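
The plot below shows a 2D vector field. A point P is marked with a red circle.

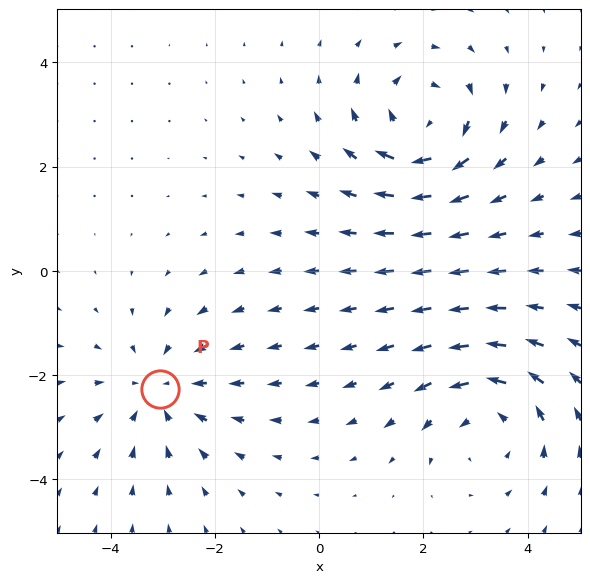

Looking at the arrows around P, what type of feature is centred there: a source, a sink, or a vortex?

At P (-3.1, -2.3) the arrows converge inward. Divergence about -3, curl ≈0 — negative divergence with near-zero curl is a sink.

sink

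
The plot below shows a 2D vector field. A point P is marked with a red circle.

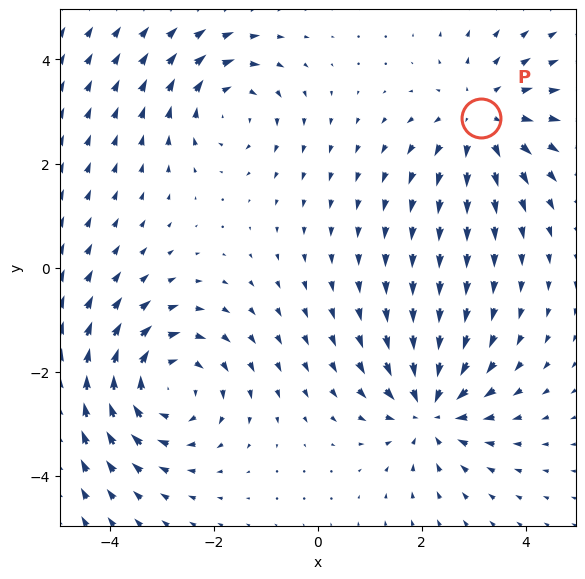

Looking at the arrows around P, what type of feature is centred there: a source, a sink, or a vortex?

source

At P (3.1, 2.9) the arrows spread outward. Divergence about +3, curl ≈0 — positive divergence with near-zero curl is a source.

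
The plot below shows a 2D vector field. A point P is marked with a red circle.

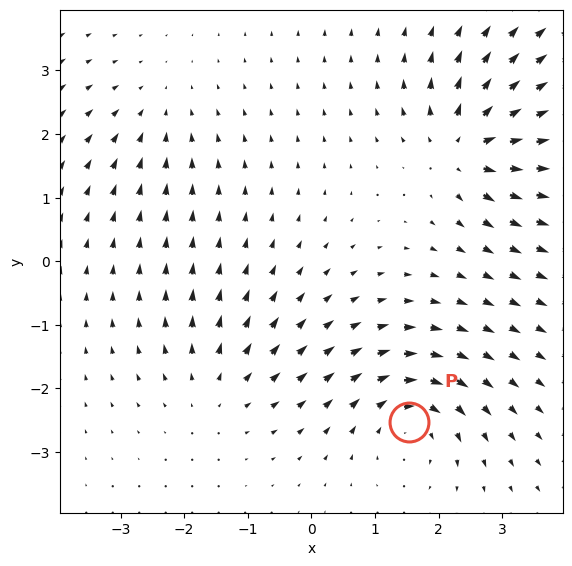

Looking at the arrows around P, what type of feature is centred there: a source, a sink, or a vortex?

vortex

At P (1.5, -2.5) the arrows circulate clockwise. Divergence ≈0, curl about -5 — near-zero divergence with nonzero curl is a vortex.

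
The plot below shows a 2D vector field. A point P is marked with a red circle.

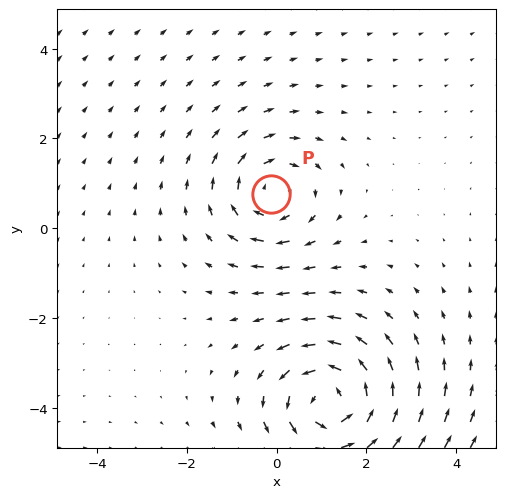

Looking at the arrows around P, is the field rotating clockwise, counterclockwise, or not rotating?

Near P at (-0.1, 0.8) the arrows circulate clockwise. The curl (z-component) there is about -3; negative curl means clockwise rotation.

clockwise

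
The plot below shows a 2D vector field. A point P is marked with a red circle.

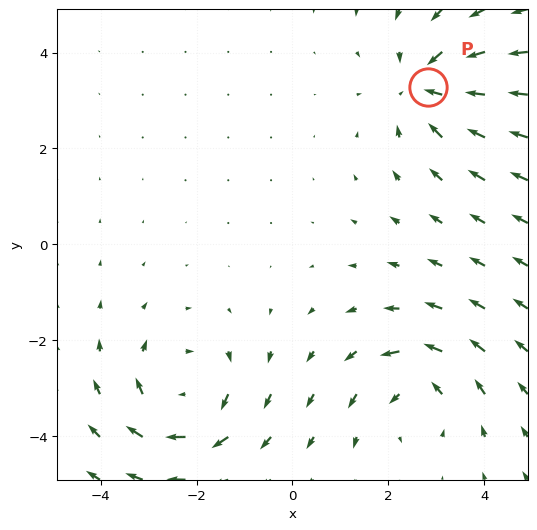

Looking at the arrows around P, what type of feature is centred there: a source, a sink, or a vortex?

sink

At P (2.8, 3.3) the arrows converge inward. Divergence about -4, curl ≈0 — negative divergence with near-zero curl is a sink.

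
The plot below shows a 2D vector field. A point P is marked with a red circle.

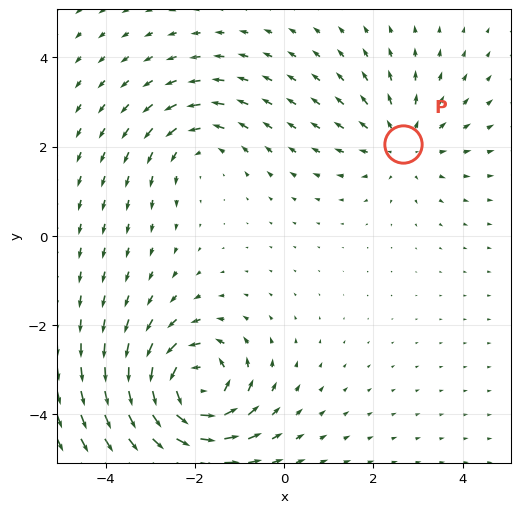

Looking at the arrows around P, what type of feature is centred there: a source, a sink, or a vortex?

At P (2.7, 2.1) the arrows spread outward. Divergence about +2, curl ≈0 — positive divergence with near-zero curl is a source.

source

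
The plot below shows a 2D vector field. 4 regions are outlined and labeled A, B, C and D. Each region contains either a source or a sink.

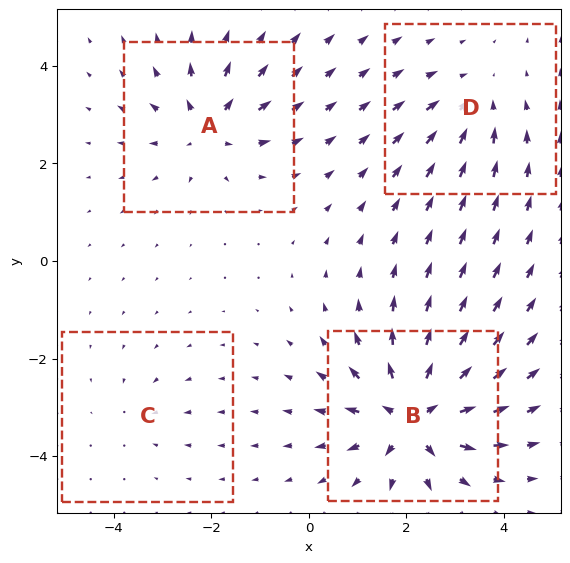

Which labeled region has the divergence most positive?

Divergence at each region's feature centre — A: about +5, B: about +8, C: about -2, D: about -4. Region B is most positive.

B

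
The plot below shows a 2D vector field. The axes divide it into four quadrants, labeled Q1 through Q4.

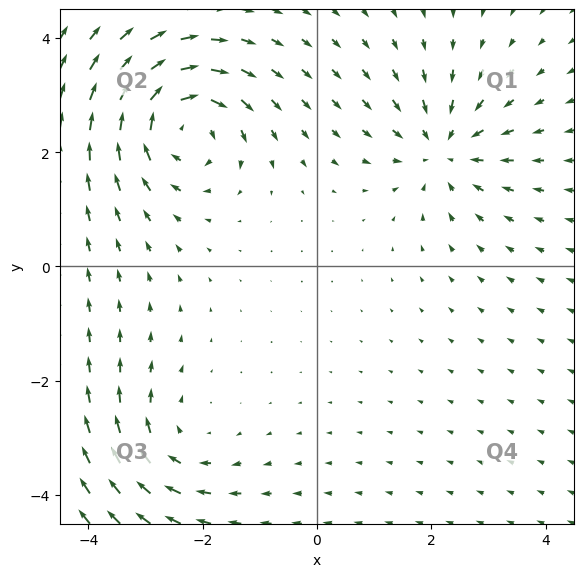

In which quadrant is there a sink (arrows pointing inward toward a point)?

Q1

The sink sits at approximately (2.2, 2.1), which lies in quadrant Q1. The divergence there is about -4, negative as expected for a sink.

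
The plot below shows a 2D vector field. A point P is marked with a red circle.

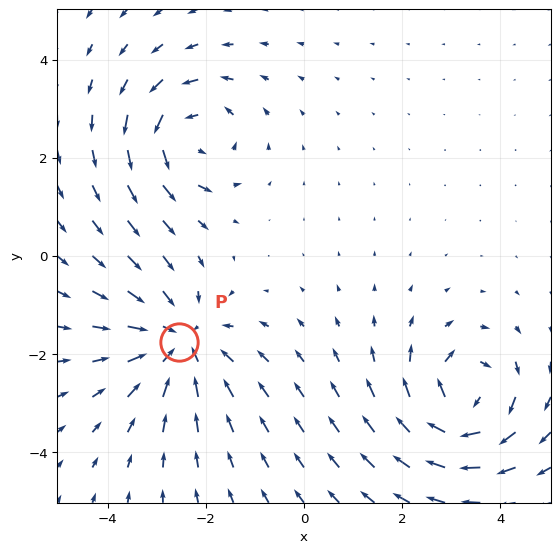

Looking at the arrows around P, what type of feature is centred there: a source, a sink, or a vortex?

sink

At P (-2.5, -1.8) the arrows converge inward. Divergence about -4, curl ≈0 — negative divergence with near-zero curl is a sink.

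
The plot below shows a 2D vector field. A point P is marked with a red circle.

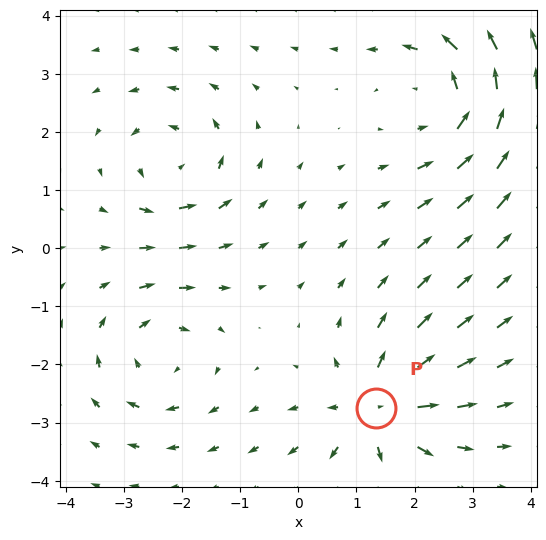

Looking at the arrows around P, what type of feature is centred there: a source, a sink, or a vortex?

source

At P (1.3, -2.8) the arrows spread outward. Divergence about +5, curl ≈0 — positive divergence with near-zero curl is a source.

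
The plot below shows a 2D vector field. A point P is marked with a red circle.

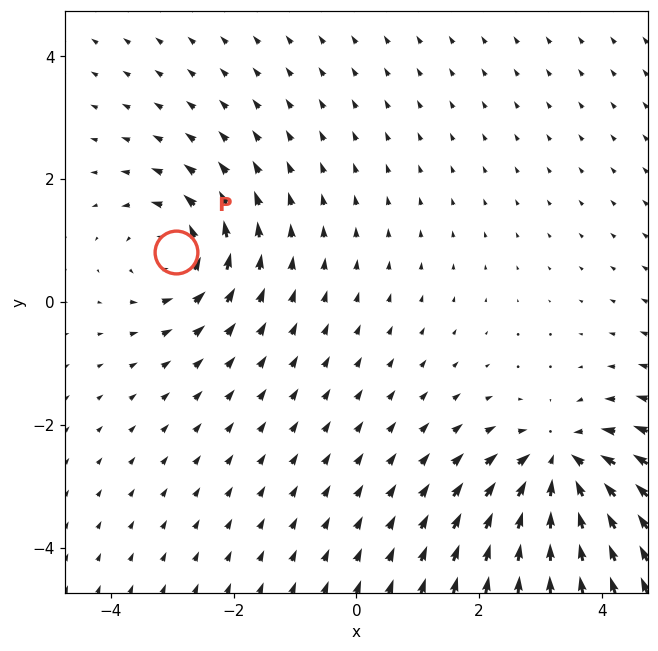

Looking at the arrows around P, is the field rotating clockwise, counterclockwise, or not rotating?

counterclockwise

Near P at (-2.9, 0.8) the arrows circulate counterclockwise. The curl (z-component) there is about +4; positive curl means counterclockwise rotation.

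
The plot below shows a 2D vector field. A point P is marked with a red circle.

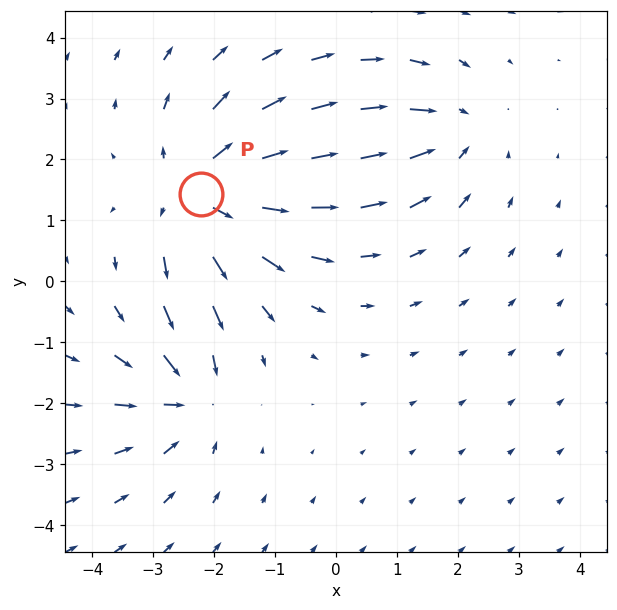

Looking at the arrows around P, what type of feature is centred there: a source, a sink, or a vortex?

source

At P (-2.2, 1.4) the arrows spread outward. Divergence about +4, curl ≈0 — positive divergence with near-zero curl is a source.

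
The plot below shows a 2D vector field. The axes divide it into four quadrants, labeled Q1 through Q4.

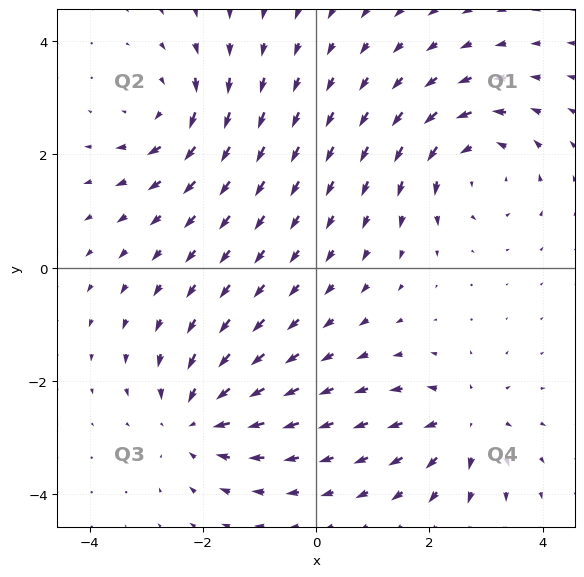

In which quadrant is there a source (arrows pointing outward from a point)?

The source sits at approximately (2.6, -2.7), which lies in quadrant Q4. The divergence there is about +4, positive as expected for a source.

Q4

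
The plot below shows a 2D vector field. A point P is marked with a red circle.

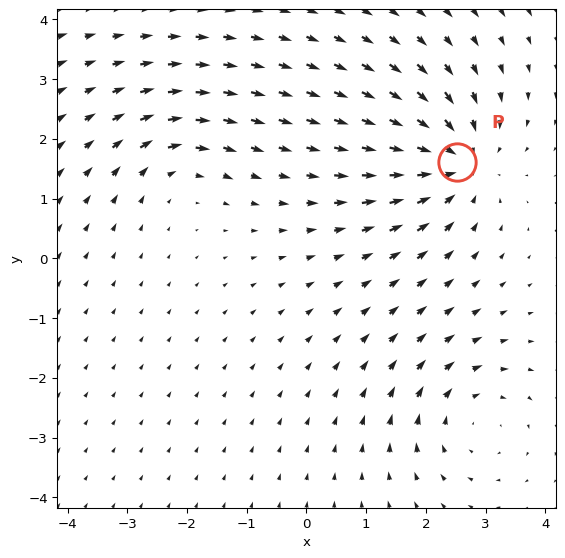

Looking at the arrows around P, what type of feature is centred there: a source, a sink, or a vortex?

At P (2.5, 1.6) the arrows converge inward. Divergence about -5, curl ≈0 — negative divergence with near-zero curl is a sink.

sink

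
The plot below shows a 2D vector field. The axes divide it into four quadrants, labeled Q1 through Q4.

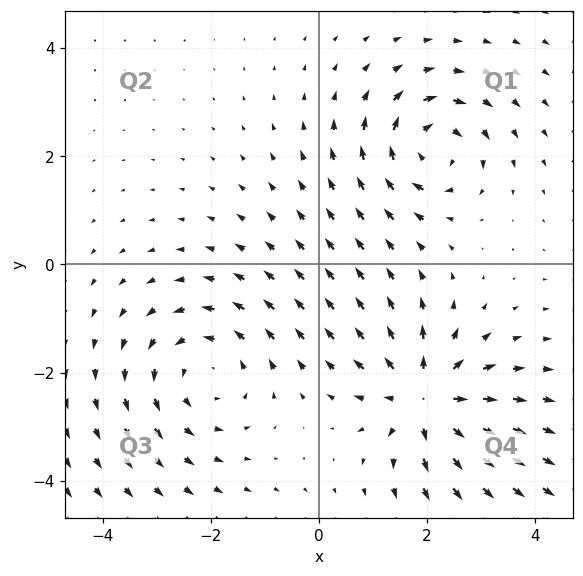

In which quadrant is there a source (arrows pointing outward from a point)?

Q4

The source sits at approximately (2.0, -2.5), which lies in quadrant Q4. The divergence there is about +6, positive as expected for a source.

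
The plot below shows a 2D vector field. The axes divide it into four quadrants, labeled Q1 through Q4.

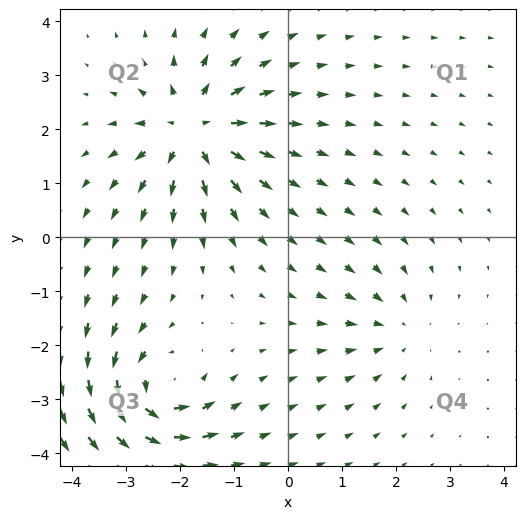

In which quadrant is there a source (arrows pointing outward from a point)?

Q2

The source sits at approximately (-1.7, 2.0), which lies in quadrant Q2. The divergence there is about +6, positive as expected for a source.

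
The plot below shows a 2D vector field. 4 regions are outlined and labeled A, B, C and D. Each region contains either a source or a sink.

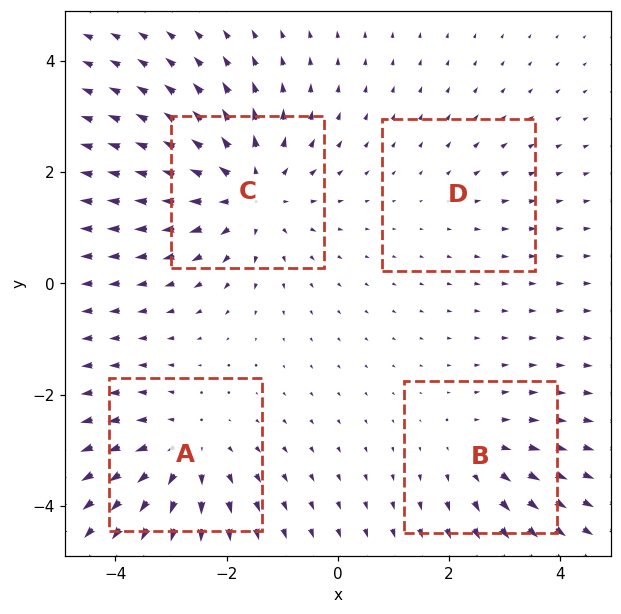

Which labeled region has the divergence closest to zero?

Divergence at each region's feature centre — A: about +5, B: about +3, C: about +6, D: about +2. Region D is closest to zero.

D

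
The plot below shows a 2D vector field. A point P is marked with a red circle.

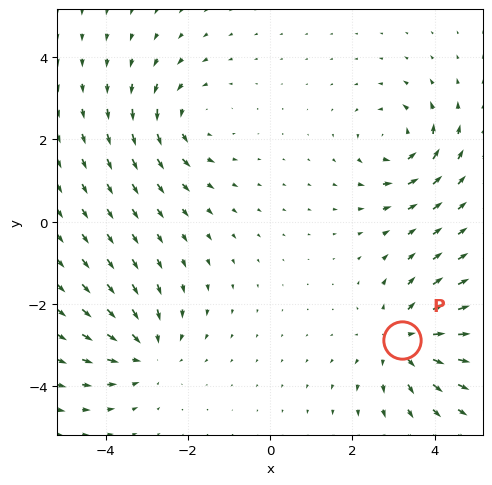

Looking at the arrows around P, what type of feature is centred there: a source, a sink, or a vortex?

source

At P (3.2, -2.9) the arrows spread outward. Divergence about +4, curl ≈0 — positive divergence with near-zero curl is a source.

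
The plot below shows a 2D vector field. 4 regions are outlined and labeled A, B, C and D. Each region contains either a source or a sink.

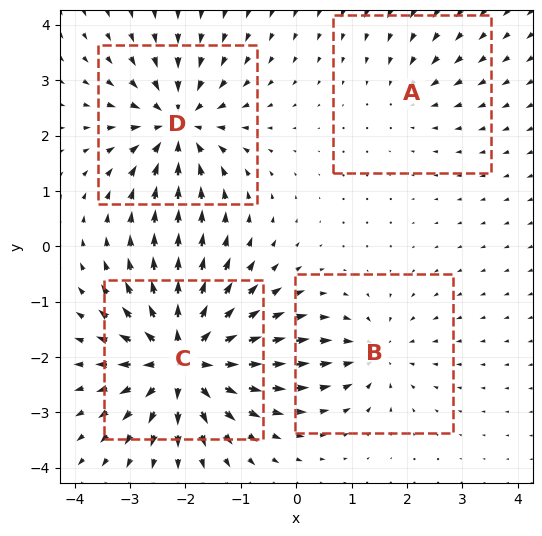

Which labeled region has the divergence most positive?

Divergence at each region's feature centre — A: about -2, B: about -4, C: about +9, D: about -6. Region C is most positive.

C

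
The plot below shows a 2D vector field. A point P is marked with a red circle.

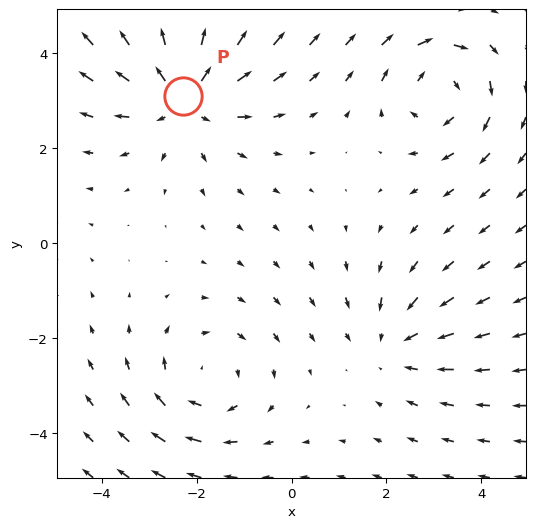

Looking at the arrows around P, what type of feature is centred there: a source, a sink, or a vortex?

At P (-2.3, 3.1) the arrows spread outward. Divergence about +4, curl ≈0 — positive divergence with near-zero curl is a source.

source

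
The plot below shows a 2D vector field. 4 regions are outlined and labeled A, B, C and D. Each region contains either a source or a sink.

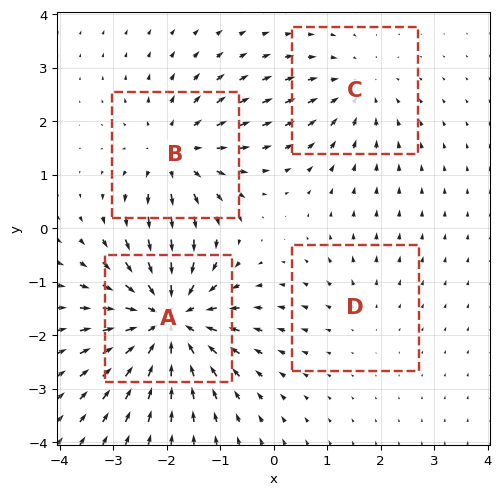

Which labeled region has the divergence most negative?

Divergence at each region's feature centre — A: about -7, B: about +5, C: about -3, D: about +2. Region A is most negative.

A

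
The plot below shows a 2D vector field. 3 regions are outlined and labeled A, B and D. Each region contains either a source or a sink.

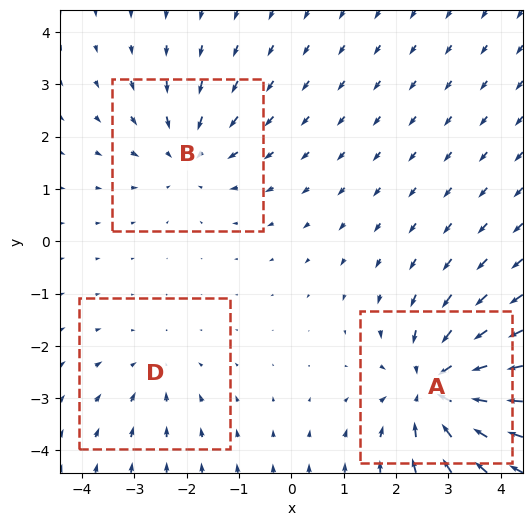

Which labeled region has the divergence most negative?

A

Divergence at each region's feature centre — A: about -5, B: about -3, D: about -2. Region A is most negative.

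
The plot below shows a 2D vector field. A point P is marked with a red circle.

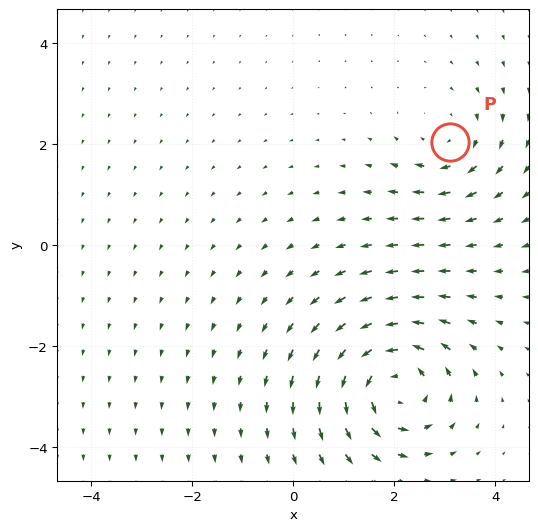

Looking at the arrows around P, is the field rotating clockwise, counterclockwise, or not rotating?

Near P at (3.1, 2.0) the arrows circulate clockwise. The curl (z-component) there is about -3; negative curl means clockwise rotation.

clockwise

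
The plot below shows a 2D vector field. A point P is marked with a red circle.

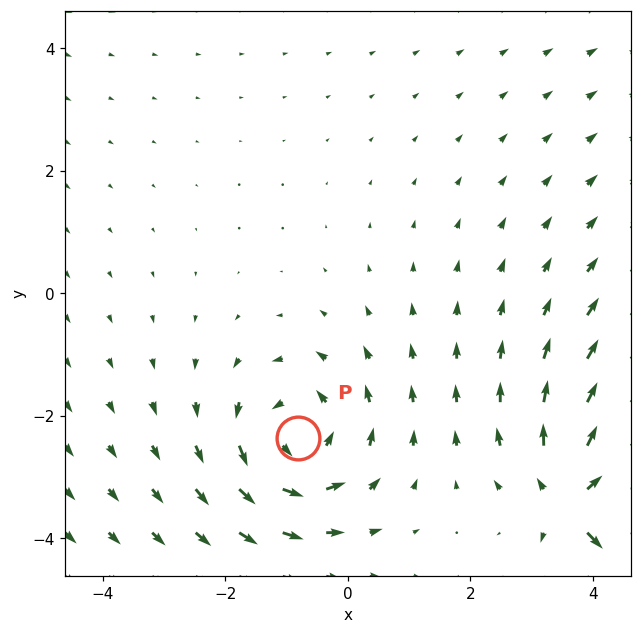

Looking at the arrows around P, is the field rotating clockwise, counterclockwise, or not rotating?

Near P at (-0.8, -2.4) the arrows circulate counterclockwise. The curl (z-component) there is about +3; positive curl means counterclockwise rotation.

counterclockwise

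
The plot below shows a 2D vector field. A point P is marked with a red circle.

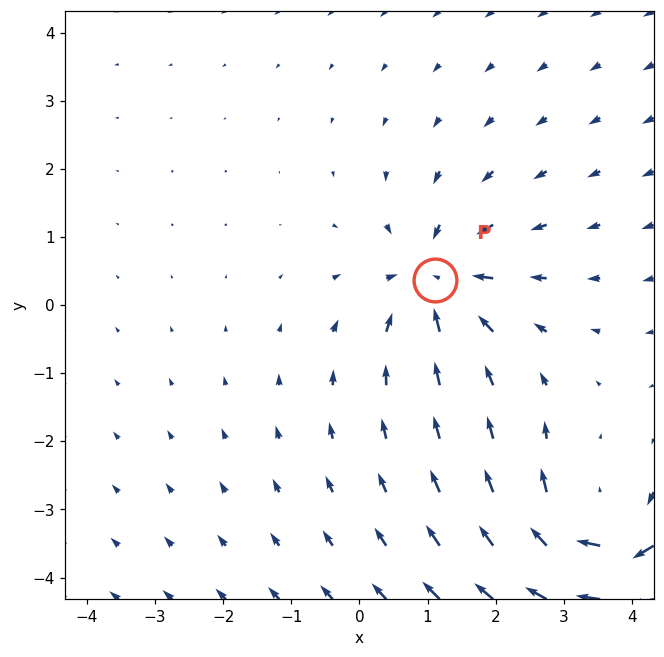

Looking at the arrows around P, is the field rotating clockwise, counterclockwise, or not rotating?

Near P at (1.1, 0.4) the arrows show no circulation. The curl there is ≈0.

not rotating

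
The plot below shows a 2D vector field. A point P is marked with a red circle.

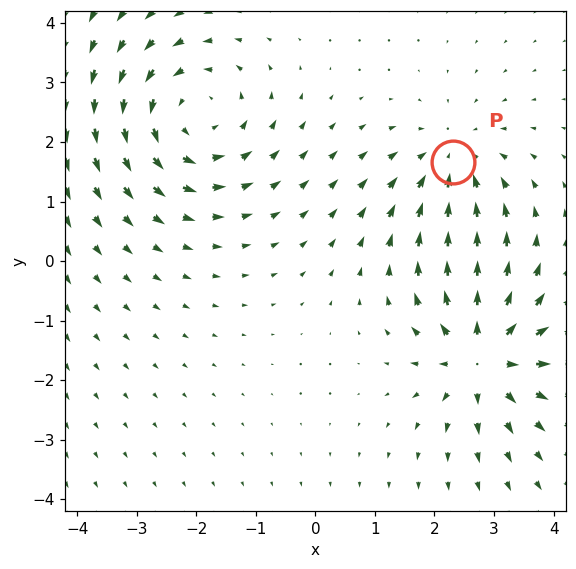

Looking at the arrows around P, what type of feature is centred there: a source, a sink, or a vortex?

sink

At P (2.3, 1.7) the arrows converge inward. Divergence about -3, curl ≈0 — negative divergence with near-zero curl is a sink.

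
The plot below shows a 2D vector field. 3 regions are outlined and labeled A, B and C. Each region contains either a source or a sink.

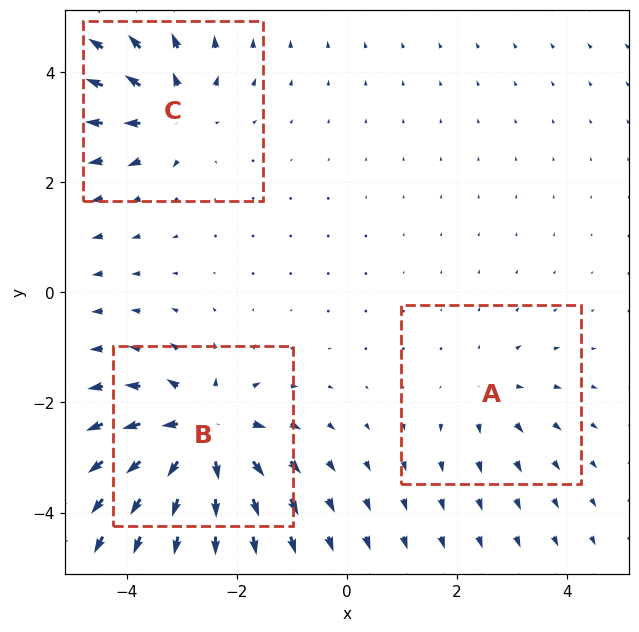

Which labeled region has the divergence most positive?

B

Divergence at each region's feature centre — A: about +2, B: about +6, C: about +4. Region B is most positive.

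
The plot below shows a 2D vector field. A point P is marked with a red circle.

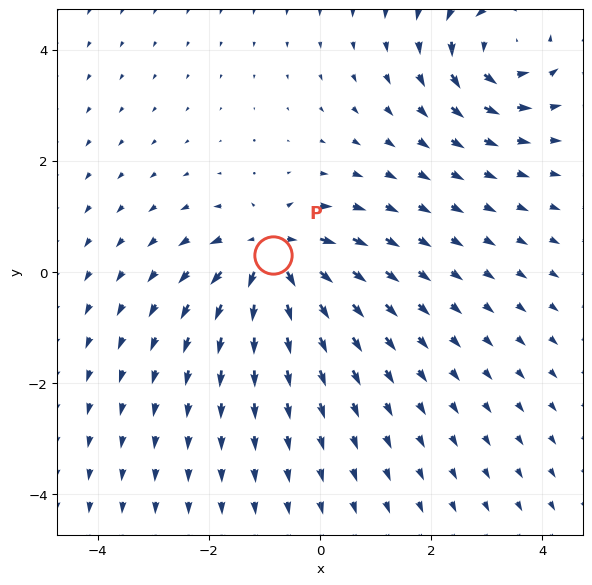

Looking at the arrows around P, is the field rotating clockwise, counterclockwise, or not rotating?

Near P at (-0.9, 0.3) the arrows show no circulation. The curl there is ≈0.

not rotating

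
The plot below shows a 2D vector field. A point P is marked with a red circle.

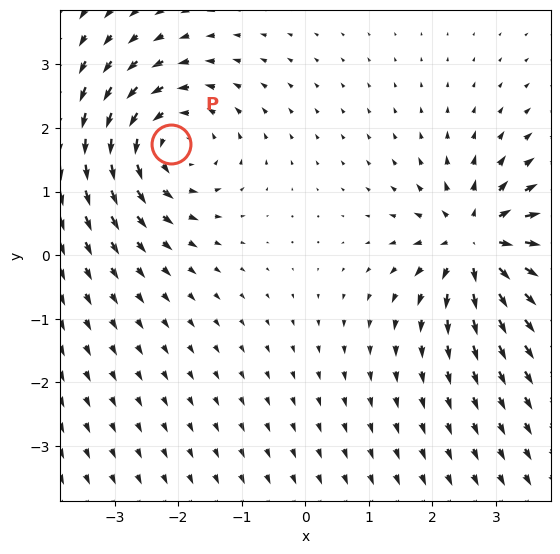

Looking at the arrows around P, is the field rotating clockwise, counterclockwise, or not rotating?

counterclockwise

Near P at (-2.1, 1.8) the arrows circulate counterclockwise. The curl (z-component) there is about +4; positive curl means counterclockwise rotation.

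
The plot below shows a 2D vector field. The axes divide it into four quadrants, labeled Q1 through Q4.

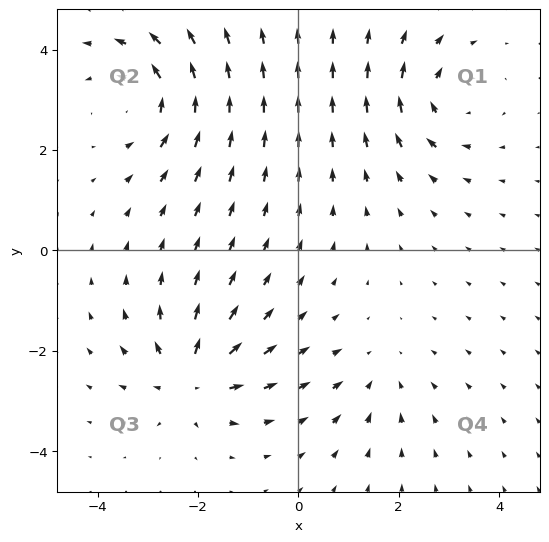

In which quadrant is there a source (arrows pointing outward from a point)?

The source sits at approximately (-2.1, -2.5), which lies in quadrant Q3. The divergence there is about +5, positive as expected for a source.

Q3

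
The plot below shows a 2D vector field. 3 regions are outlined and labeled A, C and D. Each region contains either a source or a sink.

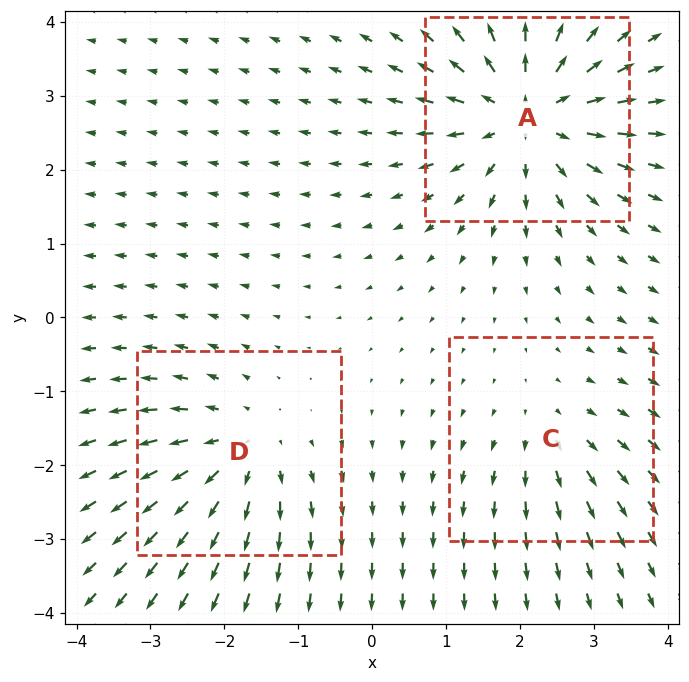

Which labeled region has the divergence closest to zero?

C

Divergence at each region's feature centre — A: about +5, C: about +2, D: about +4. Region C is closest to zero.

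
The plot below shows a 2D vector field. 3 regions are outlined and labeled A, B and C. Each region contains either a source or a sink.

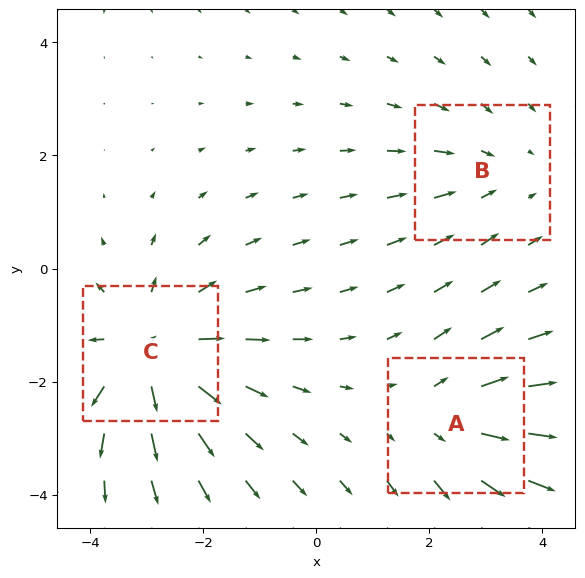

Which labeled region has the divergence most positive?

C

Divergence at each region's feature centre — A: about +3, B: about -2, C: about +4. Region C is most positive.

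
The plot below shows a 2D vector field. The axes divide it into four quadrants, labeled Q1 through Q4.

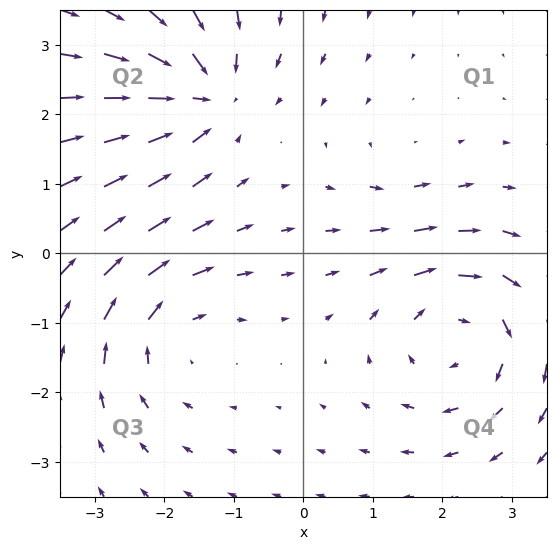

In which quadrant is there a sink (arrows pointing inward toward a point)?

The sink sits at approximately (-1.5, 2.3), which lies in quadrant Q2. The divergence there is about -5, negative as expected for a sink.

Q2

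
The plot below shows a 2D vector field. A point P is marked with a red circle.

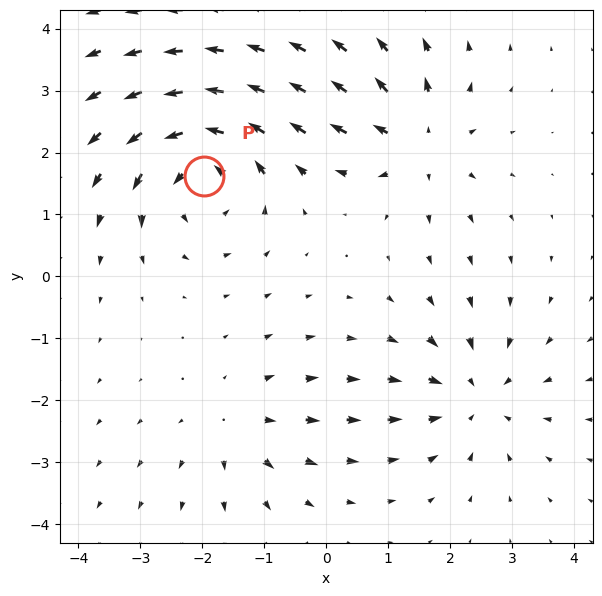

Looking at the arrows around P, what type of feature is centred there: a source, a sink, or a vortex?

vortex

At P (-2.0, 1.6) the arrows circulate counterclockwise. Divergence ≈0, curl about +5 — near-zero divergence with nonzero curl is a vortex.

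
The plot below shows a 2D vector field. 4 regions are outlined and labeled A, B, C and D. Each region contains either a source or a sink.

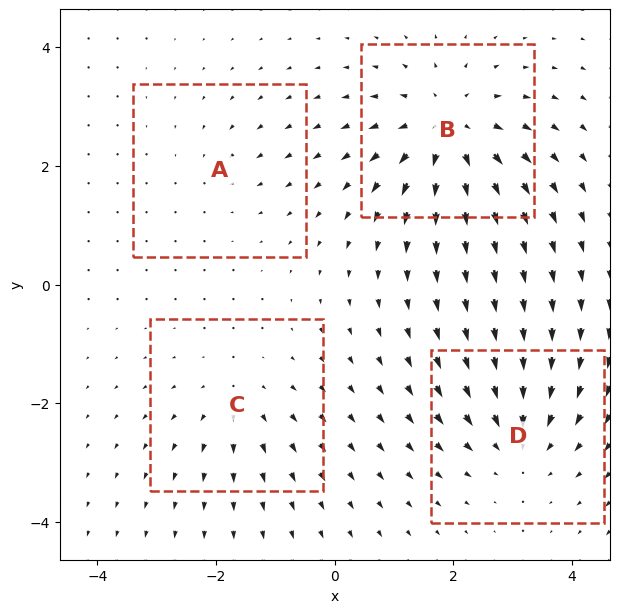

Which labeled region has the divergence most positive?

B

Divergence at each region's feature centre — A: about -2, B: about +6, C: about +3, D: about -5. Region B is most positive.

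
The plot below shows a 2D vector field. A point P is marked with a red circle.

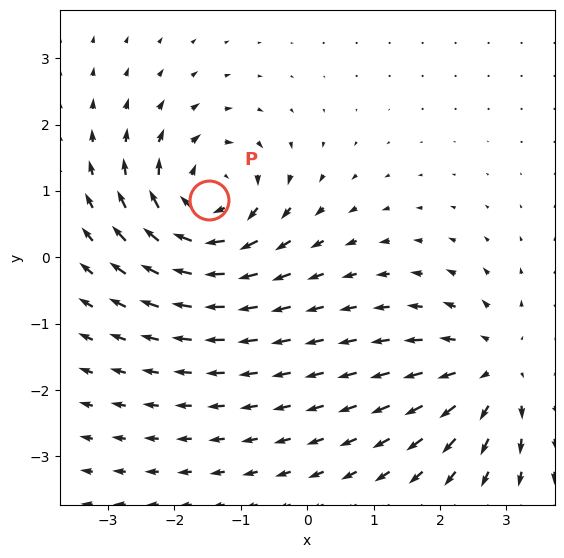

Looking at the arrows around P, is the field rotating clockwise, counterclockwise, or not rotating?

clockwise

Near P at (-1.5, 0.9) the arrows circulate clockwise. The curl (z-component) there is about -6; negative curl means clockwise rotation.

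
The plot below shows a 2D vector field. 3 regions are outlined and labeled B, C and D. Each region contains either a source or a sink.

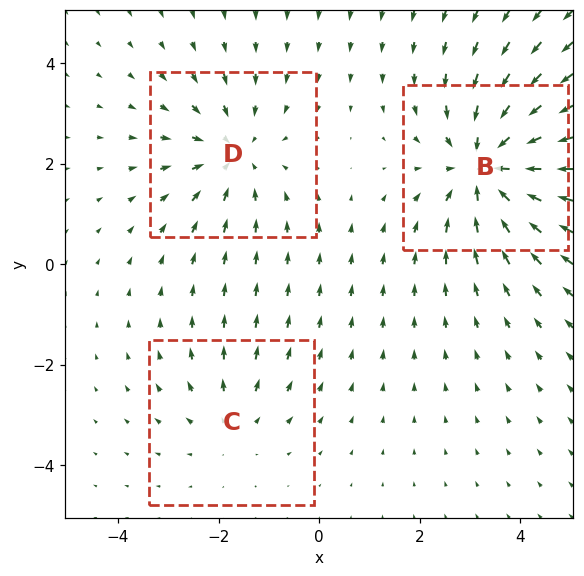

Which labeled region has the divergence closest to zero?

Divergence at each region's feature centre — B: about -4, C: about +2, D: about -3. Region C is closest to zero.

C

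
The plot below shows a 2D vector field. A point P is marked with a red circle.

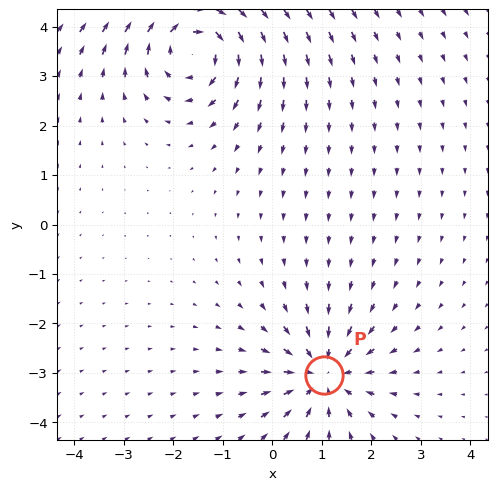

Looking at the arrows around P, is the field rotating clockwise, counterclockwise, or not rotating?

not rotating

Near P at (1.0, -3.0) the arrows show no circulation. The curl there is ≈0.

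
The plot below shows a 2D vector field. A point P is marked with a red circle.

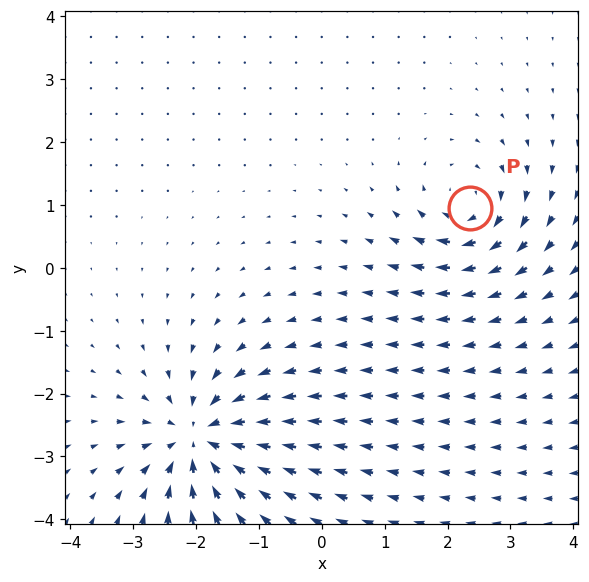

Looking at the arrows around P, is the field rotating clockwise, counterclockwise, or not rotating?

clockwise

Near P at (2.4, 0.9) the arrows circulate clockwise. The curl (z-component) there is about -5; negative curl means clockwise rotation.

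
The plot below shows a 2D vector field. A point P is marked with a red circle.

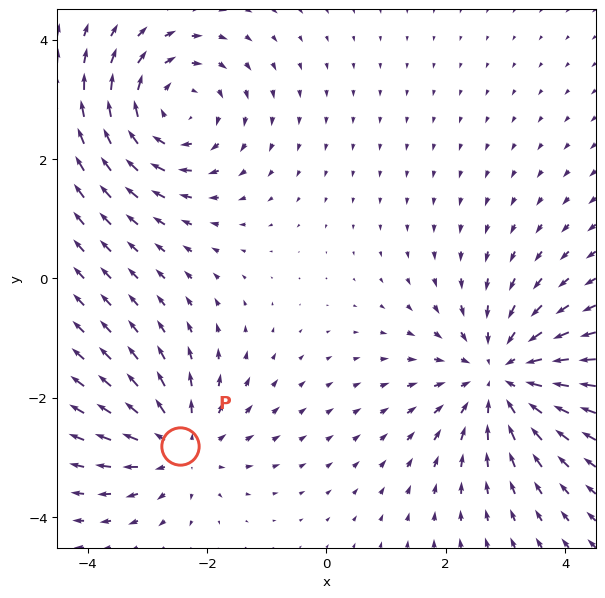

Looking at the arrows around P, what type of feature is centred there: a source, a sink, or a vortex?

source

At P (-2.4, -2.8) the arrows spread outward. Divergence about +4, curl ≈0 — positive divergence with near-zero curl is a source.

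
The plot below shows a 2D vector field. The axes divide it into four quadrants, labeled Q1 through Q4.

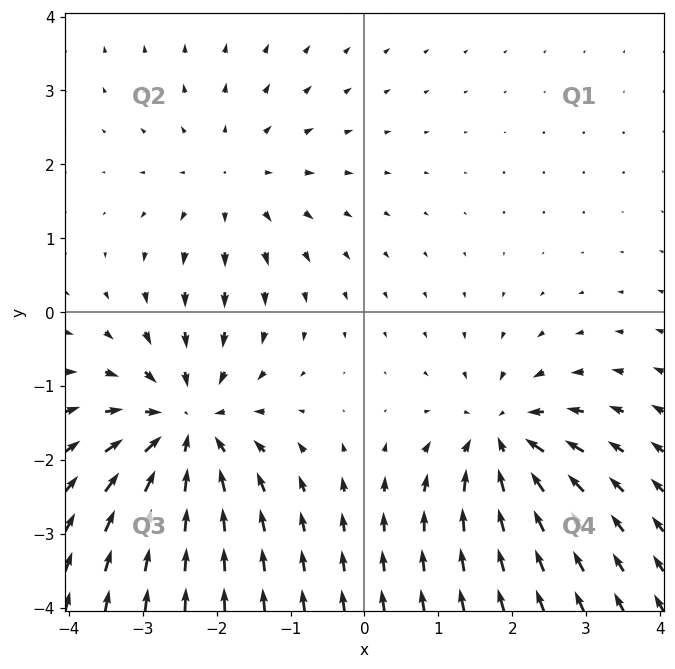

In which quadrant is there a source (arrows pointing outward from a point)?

Q2

The source sits at approximately (-1.8, 1.8), which lies in quadrant Q2. The divergence there is about +2, positive as expected for a source.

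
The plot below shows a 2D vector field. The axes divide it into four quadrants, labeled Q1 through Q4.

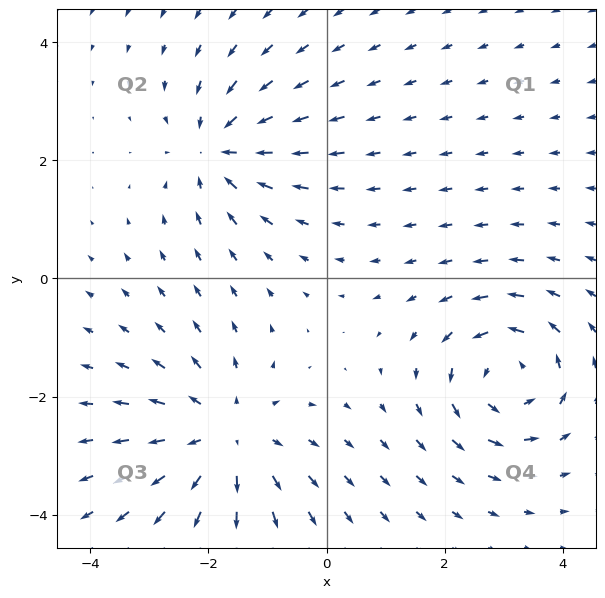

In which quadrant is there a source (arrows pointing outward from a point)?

Q3

The source sits at approximately (-1.7, -2.7), which lies in quadrant Q3. The divergence there is about +4, positive as expected for a source.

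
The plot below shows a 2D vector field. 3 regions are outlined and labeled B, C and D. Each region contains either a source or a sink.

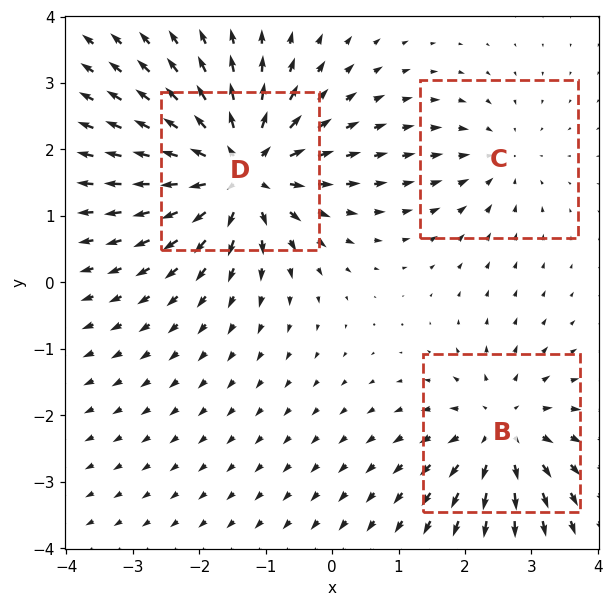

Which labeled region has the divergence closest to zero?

Divergence at each region's feature centre — B: about +4, C: about -2, D: about +6. Region C is closest to zero.

C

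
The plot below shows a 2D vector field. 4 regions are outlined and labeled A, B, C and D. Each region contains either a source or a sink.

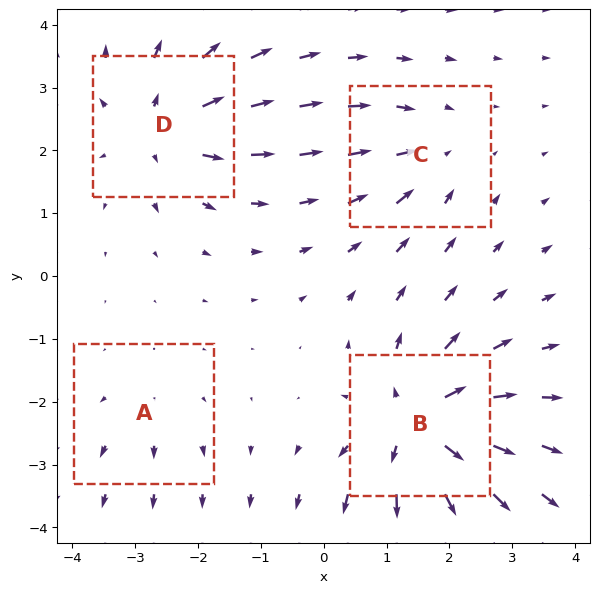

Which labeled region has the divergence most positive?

B

Divergence at each region's feature centre — A: about +2, B: about +8, C: about -4, D: about +6. Region B is most positive.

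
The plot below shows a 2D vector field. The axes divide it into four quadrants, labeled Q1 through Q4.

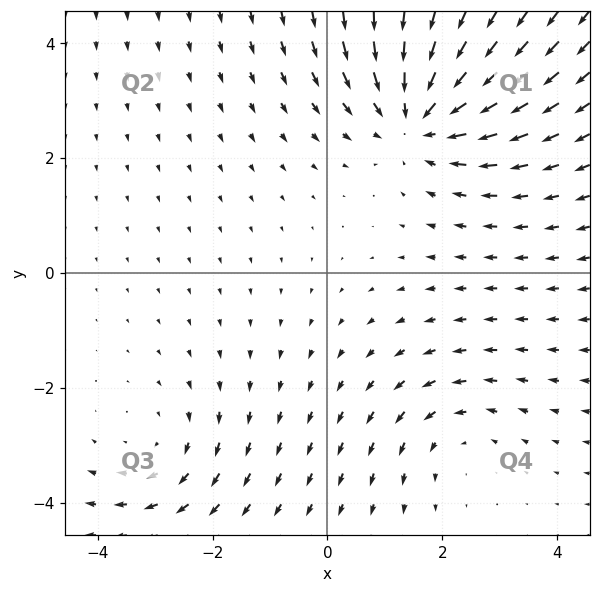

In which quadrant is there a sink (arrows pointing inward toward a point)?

The sink sits at approximately (1.6, 2.7), which lies in quadrant Q1. The divergence there is about -4, negative as expected for a sink.

Q1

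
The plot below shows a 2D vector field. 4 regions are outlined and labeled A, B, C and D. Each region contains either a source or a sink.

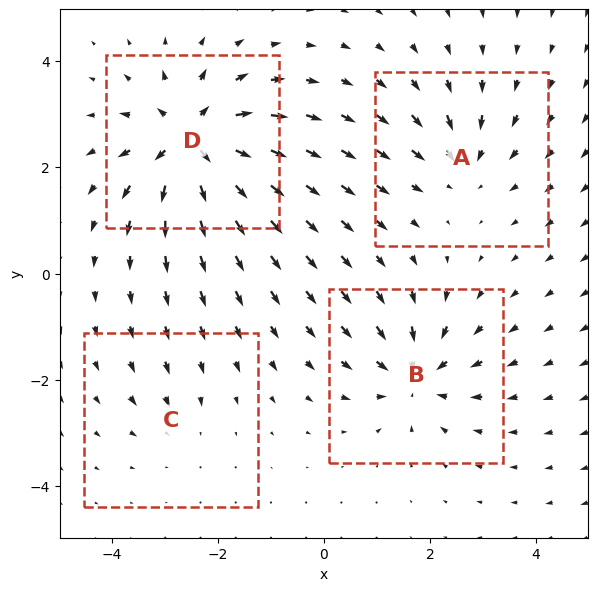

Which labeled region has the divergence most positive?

D

Divergence at each region's feature centre — A: about -4, B: about -6, C: about -2, D: about +8. Region D is most positive.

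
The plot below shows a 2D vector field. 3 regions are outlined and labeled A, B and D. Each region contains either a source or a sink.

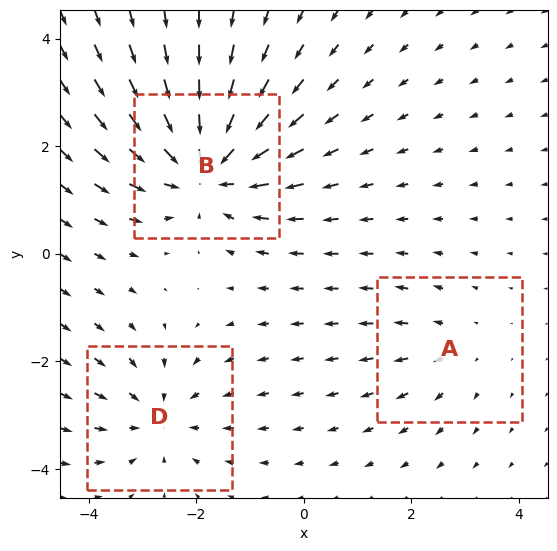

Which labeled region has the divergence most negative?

Divergence at each region's feature centre — A: about +2, B: about -5, D: about -3. Region B is most negative.

B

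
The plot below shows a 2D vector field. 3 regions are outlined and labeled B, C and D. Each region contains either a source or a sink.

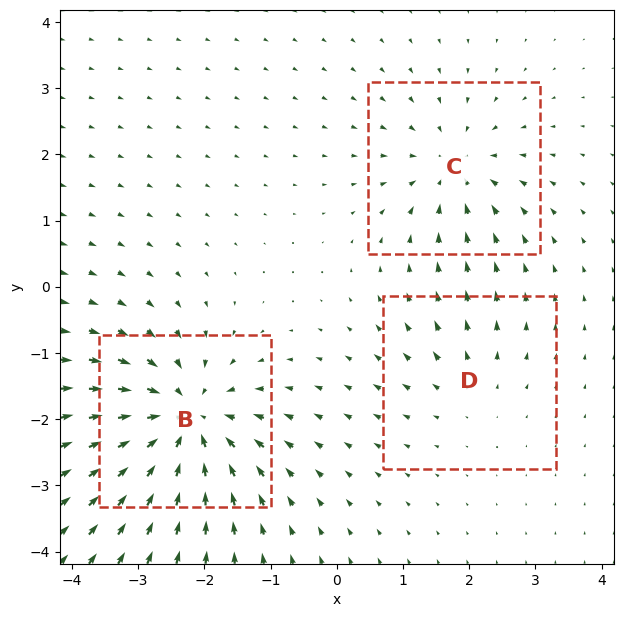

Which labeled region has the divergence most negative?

B

Divergence at each region's feature centre — B: about -6, C: about -4, D: about +2. Region B is most negative.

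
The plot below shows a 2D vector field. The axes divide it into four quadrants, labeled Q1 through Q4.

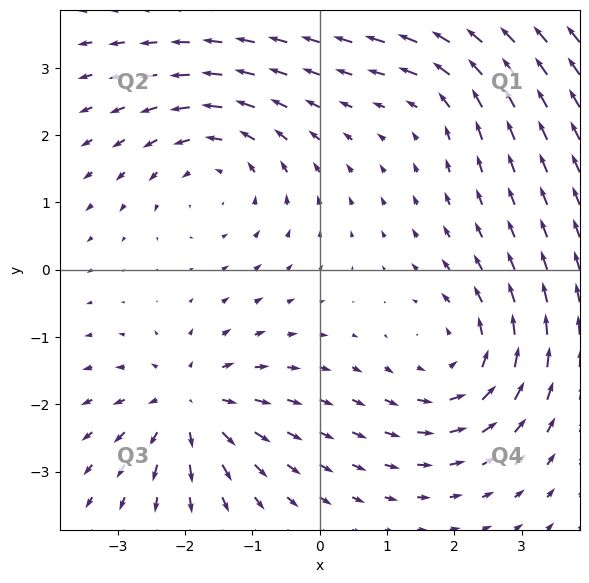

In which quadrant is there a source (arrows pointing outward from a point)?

Q3

The source sits at approximately (-1.9, -2.0), which lies in quadrant Q3. The divergence there is about +5, positive as expected for a source.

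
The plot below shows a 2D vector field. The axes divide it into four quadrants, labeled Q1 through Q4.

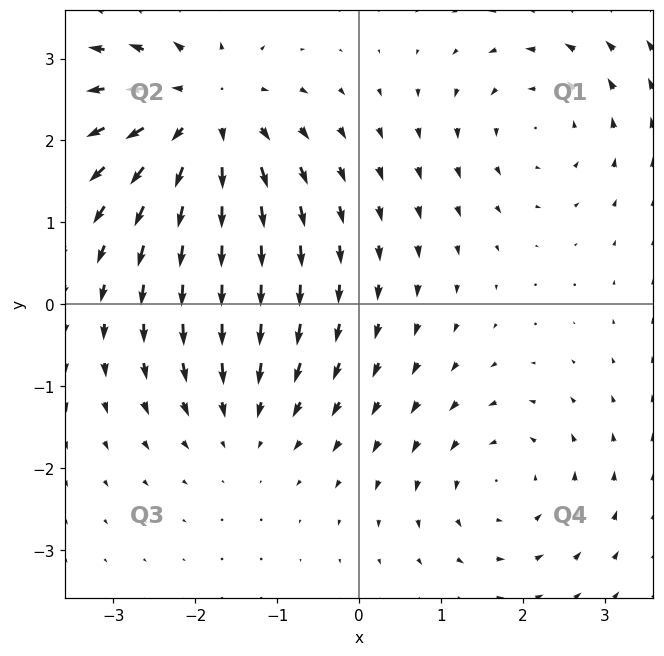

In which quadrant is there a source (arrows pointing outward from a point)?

Q2

The source sits at approximately (-1.9, 2.3), which lies in quadrant Q2. The divergence there is about +5, positive as expected for a source.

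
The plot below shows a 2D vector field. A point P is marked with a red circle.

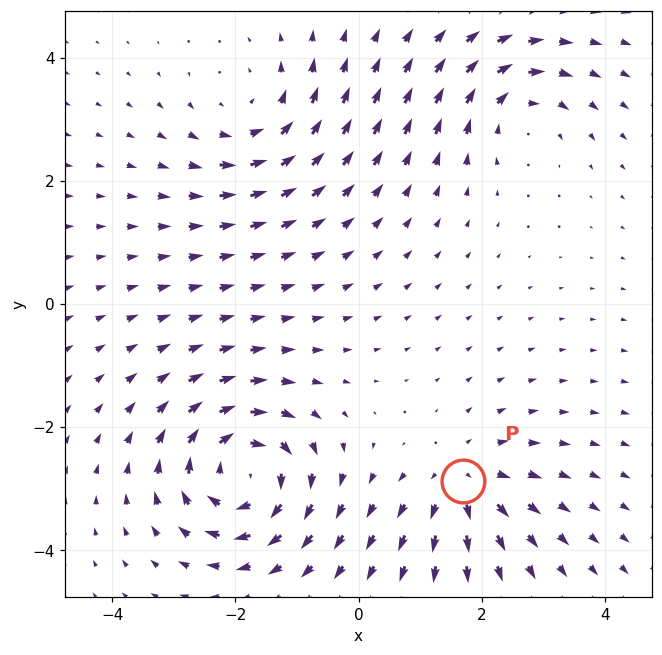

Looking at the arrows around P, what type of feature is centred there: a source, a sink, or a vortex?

At P (1.7, -2.9) the arrows spread outward. Divergence about +4, curl ≈0 — positive divergence with near-zero curl is a source.

source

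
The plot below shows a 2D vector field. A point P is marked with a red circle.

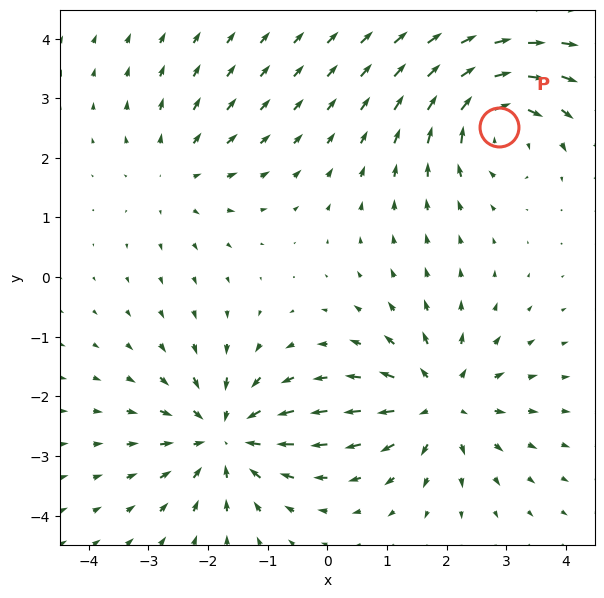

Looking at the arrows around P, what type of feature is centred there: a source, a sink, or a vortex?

At P (2.9, 2.5) the arrows circulate clockwise. Divergence ≈0, curl about -5 — near-zero divergence with nonzero curl is a vortex.

vortex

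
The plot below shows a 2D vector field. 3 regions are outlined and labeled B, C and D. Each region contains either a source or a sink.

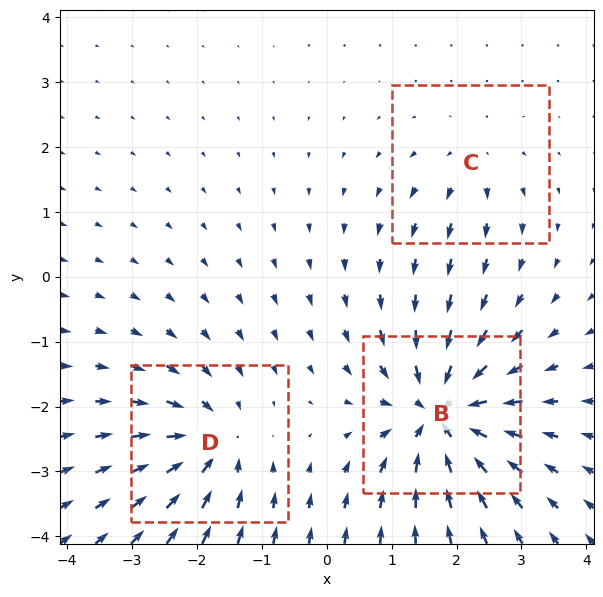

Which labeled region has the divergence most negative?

B

Divergence at each region's feature centre — B: about -7, C: about +2, D: about -4. Region B is most negative.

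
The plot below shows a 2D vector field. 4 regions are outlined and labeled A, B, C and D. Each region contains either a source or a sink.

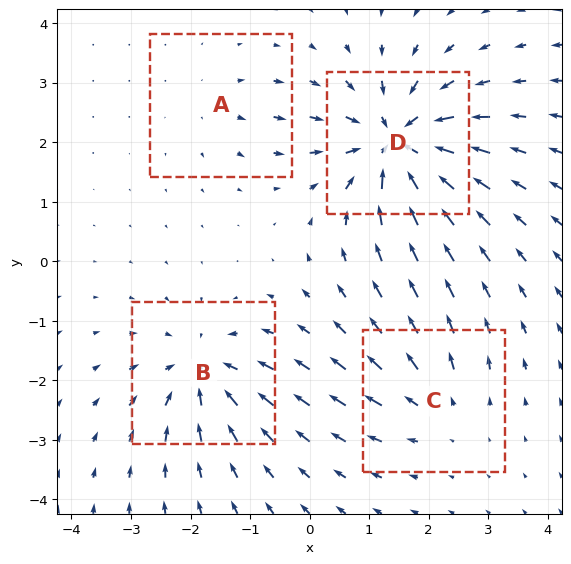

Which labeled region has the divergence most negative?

Divergence at each region's feature centre — A: about +2, B: about -6, C: about +4, D: about -8. Region D is most negative.

D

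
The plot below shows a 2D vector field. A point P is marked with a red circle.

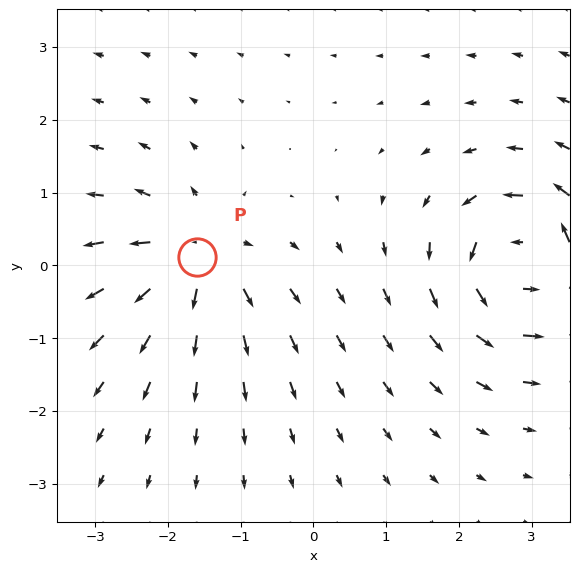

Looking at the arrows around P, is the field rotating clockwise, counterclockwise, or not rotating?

Near P at (-1.6, 0.1) the arrows show no circulation. The curl there is ≈0.

not rotating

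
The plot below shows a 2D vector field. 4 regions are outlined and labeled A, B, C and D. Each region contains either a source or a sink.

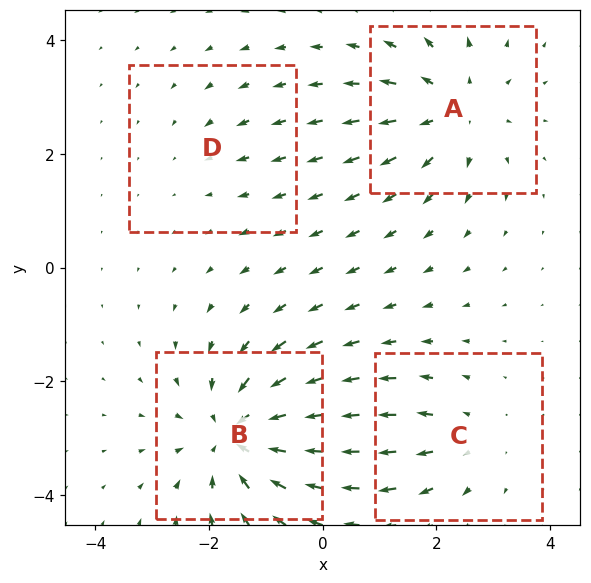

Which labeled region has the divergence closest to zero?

D

Divergence at each region's feature centre — A: about +5, B: about -6, C: about +3, D: about -2. Region D is closest to zero.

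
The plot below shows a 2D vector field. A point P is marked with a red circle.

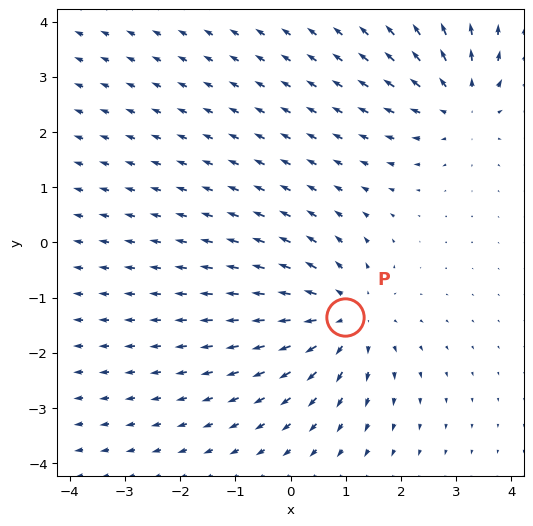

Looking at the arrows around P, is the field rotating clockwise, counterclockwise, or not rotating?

not rotating

Near P at (1.0, -1.4) the arrows show no circulation. The curl there is ≈0.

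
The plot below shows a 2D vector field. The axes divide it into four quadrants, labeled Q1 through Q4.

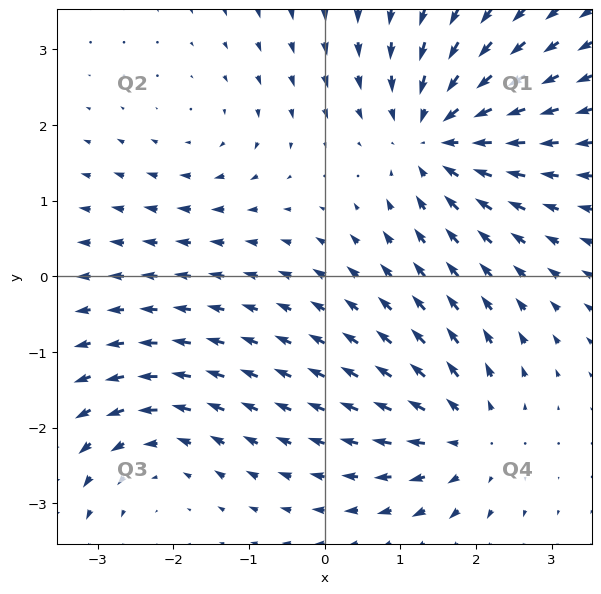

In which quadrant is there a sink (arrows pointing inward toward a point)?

Q1

The sink sits at approximately (1.5, 1.8), which lies in quadrant Q1. The divergence there is about -5, negative as expected for a sink.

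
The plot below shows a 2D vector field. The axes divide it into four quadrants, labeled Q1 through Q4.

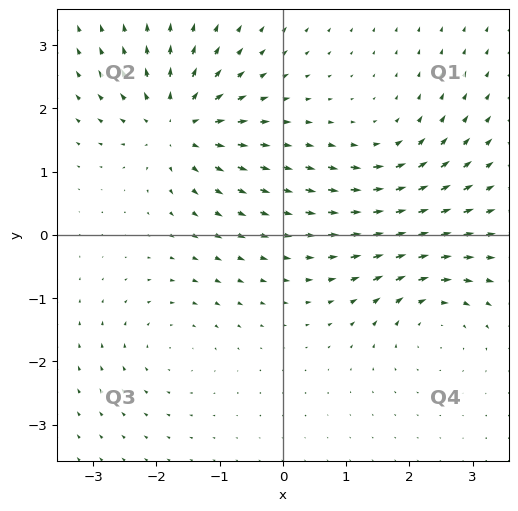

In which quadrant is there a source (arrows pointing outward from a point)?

Q2

The source sits at approximately (-1.7, 1.7), which lies in quadrant Q2. The divergence there is about +7, positive as expected for a source.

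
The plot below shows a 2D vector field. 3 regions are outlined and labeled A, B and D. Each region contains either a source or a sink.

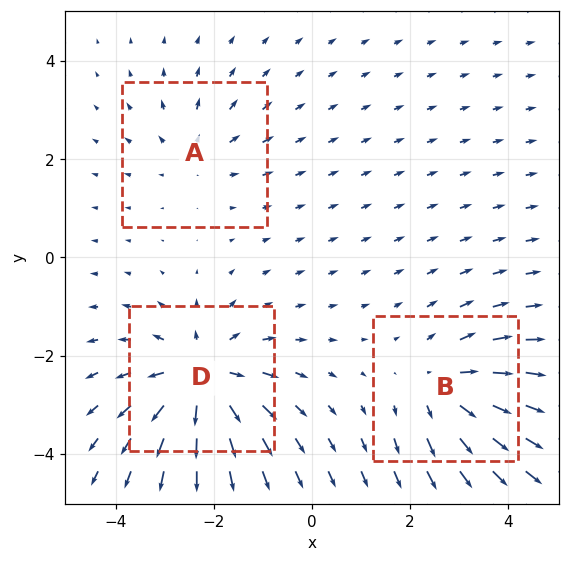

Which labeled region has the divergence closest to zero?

A

Divergence at each region's feature centre — A: about +2, B: about +3, D: about +5. Region A is closest to zero.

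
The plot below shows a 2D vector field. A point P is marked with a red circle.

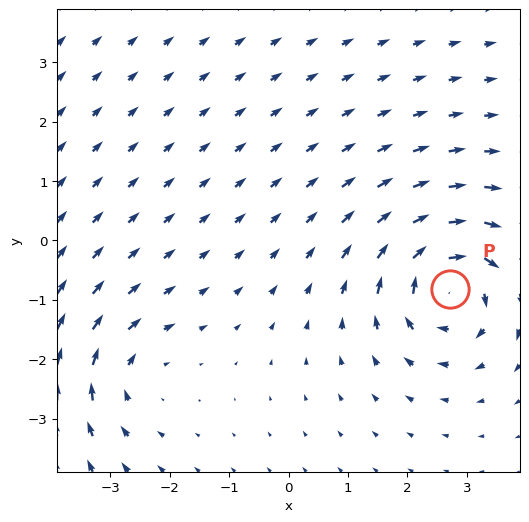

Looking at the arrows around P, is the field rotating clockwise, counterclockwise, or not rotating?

clockwise

Near P at (2.7, -0.8) the arrows circulate clockwise. The curl (z-component) there is about -5; negative curl means clockwise rotation.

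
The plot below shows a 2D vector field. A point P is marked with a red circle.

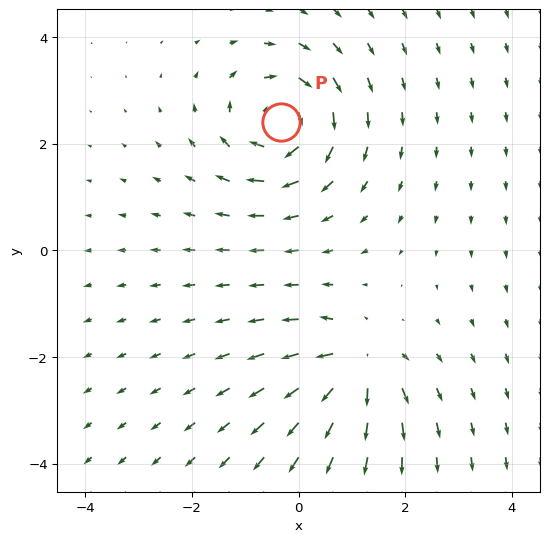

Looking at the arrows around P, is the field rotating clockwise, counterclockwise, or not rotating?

clockwise

Near P at (-0.3, 2.4) the arrows circulate clockwise. The curl (z-component) there is about -4; negative curl means clockwise rotation.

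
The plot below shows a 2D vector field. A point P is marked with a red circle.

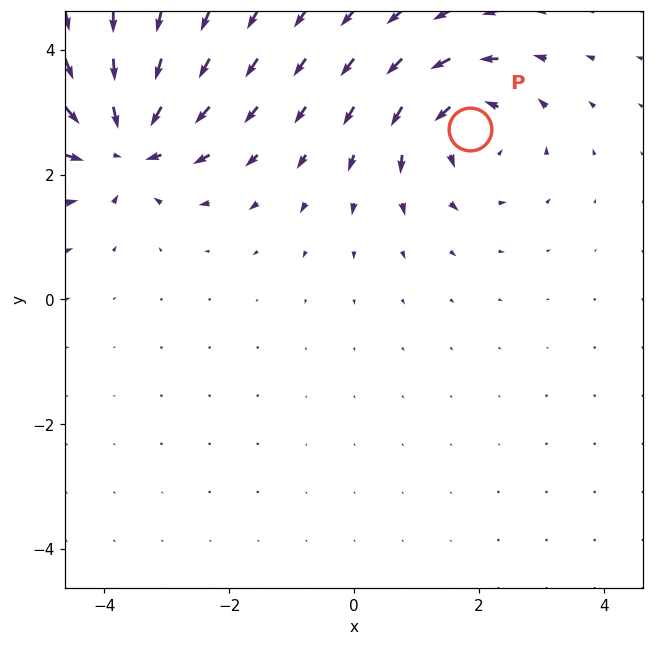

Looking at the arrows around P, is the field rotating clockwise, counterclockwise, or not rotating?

counterclockwise

Near P at (1.9, 2.7) the arrows circulate counterclockwise. The curl (z-component) there is about +4; positive curl means counterclockwise rotation.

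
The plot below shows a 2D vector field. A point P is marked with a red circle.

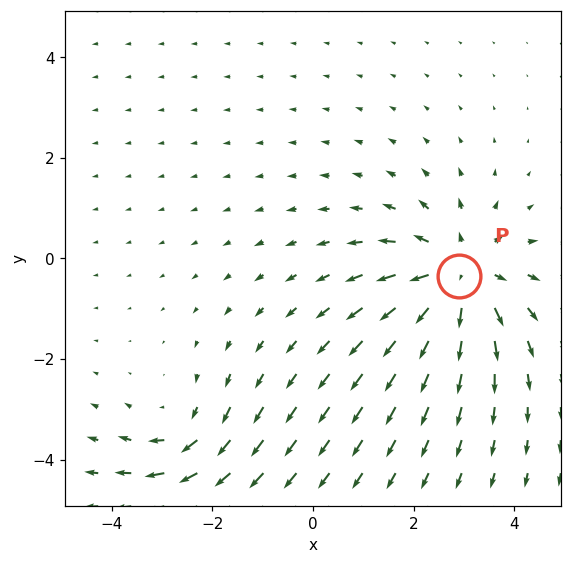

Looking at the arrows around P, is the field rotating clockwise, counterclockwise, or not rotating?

Near P at (2.9, -0.3) the arrows show no circulation. The curl there is ≈0.

not rotating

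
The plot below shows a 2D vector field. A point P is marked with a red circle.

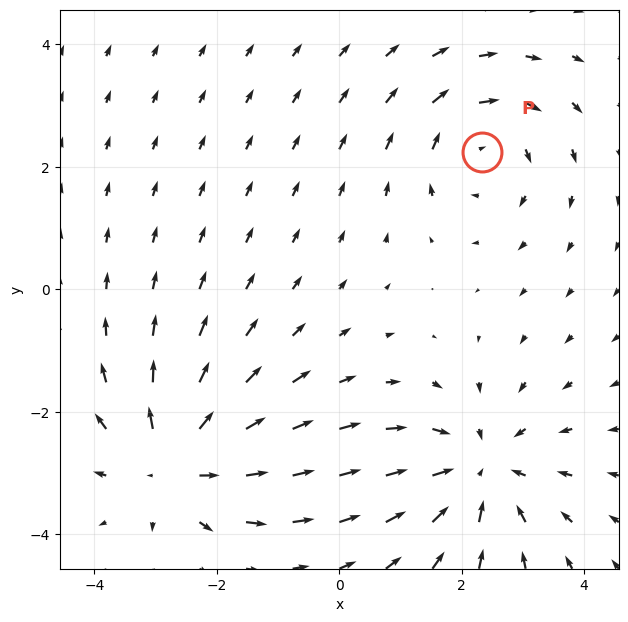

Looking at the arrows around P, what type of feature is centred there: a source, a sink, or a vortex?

At P (2.3, 2.2) the arrows circulate clockwise. Divergence ≈0, curl about -3 — near-zero divergence with nonzero curl is a vortex.

vortex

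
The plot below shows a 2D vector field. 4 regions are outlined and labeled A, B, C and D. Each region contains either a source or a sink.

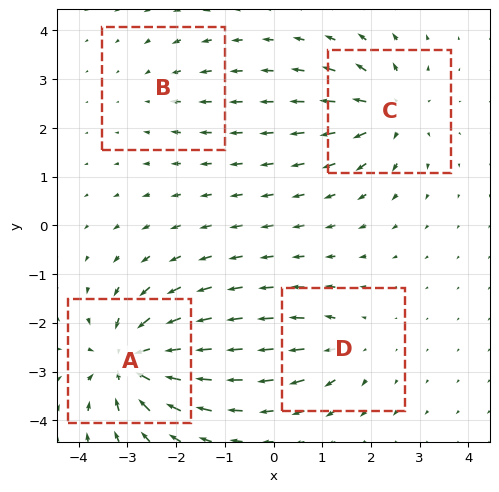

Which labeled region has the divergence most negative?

Divergence at each region's feature centre — A: about -8, B: about -2, C: about +6, D: about +4. Region A is most negative.

A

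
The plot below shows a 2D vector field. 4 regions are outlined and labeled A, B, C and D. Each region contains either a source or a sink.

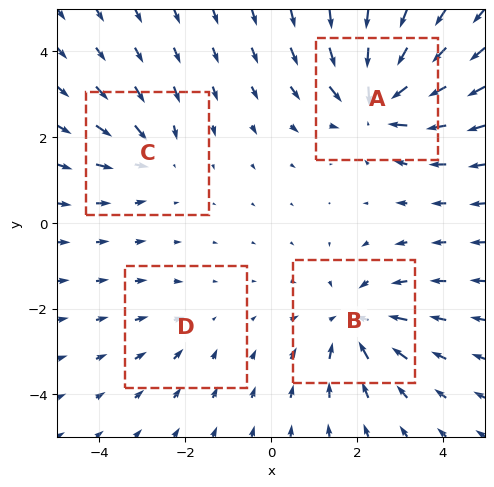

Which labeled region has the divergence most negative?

Divergence at each region's feature centre — A: about -6, B: about -5, C: about -3, D: about -2. Region A is most negative.

A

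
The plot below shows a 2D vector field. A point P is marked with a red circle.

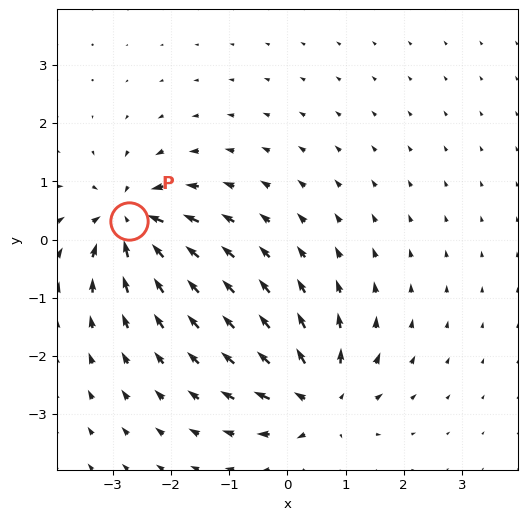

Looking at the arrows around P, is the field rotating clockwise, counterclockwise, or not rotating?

not rotating

Near P at (-2.7, 0.3) the arrows show no circulation. The curl there is ≈0.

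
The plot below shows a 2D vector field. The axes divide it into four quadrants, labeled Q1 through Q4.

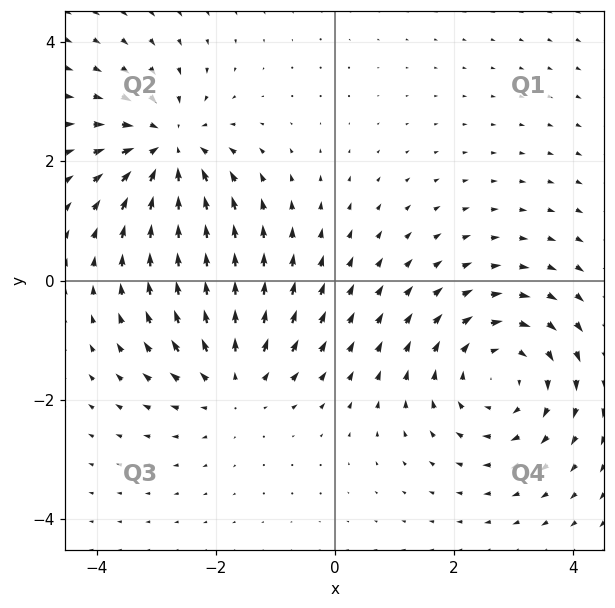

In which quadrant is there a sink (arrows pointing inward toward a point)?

The sink sits at approximately (-2.8, 2.2), which lies in quadrant Q2. The divergence there is about -5, negative as expected for a sink.

Q2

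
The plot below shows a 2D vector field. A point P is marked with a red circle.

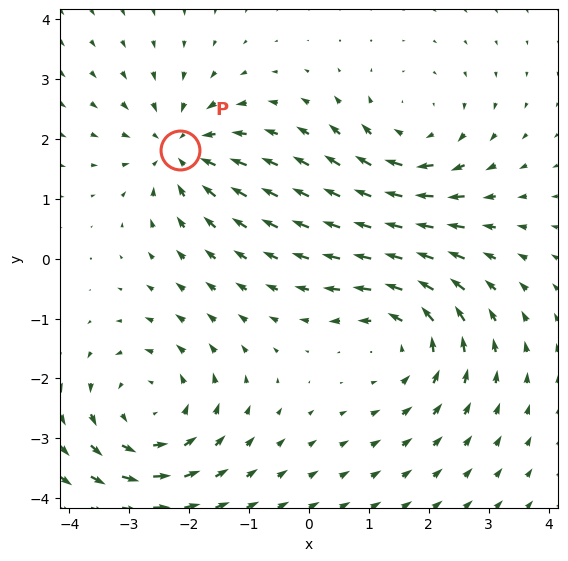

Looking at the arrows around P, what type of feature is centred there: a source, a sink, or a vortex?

At P (-2.1, 1.8) the arrows converge inward. Divergence about -5, curl ≈0 — negative divergence with near-zero curl is a sink.

sink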